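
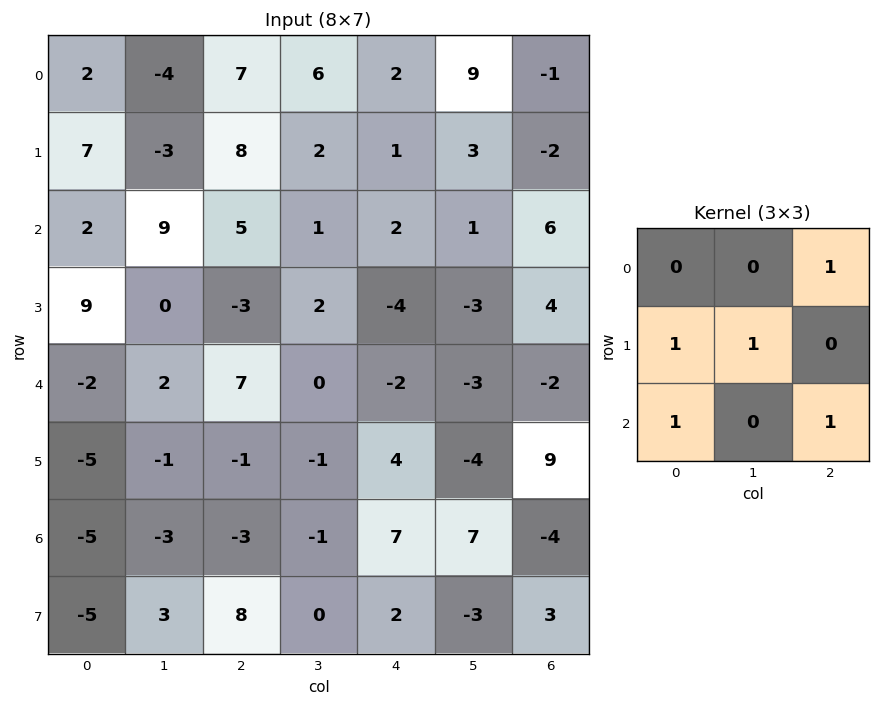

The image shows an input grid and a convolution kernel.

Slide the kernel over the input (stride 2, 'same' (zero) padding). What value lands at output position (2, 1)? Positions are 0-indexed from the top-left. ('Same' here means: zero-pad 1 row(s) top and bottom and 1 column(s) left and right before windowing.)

The receptive field on the zero-padded input at this output position is [0 -3 2 / 2 7 0 / -1 -1 -1]. Elementwise product with the kernel and sum: 2·1 + 2·1 + 7·1 + -1·1 + -1·1.

9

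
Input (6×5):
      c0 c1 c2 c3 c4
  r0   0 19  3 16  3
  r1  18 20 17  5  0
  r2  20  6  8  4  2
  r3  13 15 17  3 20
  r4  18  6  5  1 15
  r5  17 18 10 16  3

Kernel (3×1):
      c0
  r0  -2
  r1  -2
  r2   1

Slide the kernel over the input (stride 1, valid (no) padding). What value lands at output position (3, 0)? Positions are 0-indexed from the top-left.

The receptive field on the input at this output position is [13 / 18 / 17]. Elementwise product with the kernel and sum: 13·-2 + 18·-2 + 17·1.

-45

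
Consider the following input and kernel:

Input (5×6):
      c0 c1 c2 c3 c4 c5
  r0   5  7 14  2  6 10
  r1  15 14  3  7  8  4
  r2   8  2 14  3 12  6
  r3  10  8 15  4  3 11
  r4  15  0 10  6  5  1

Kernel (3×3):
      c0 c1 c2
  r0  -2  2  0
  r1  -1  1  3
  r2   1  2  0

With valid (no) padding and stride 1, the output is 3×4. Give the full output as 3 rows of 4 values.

24 54 24 48
60 37 56 39
46 63 -2 66

Output[0,0]: The receptive field on the input at this output position is [5 7 14 / 15 14 3 / 8 2 14]. Elementwise product with the kernel and sum: 5·-2 + 7·2 + 15·-1 + 14·1 + 3·3 + 8·1 + 2·2.
Output[0,1]: The receptive field on the input at this output position is [7 14 2 / 14 3 7 / 2 14 3]. Elementwise product with the kernel and sum: 7·-2 + 14·2 + 14·-1 + 3·1 + 7·3 + 2·1 + 14·2.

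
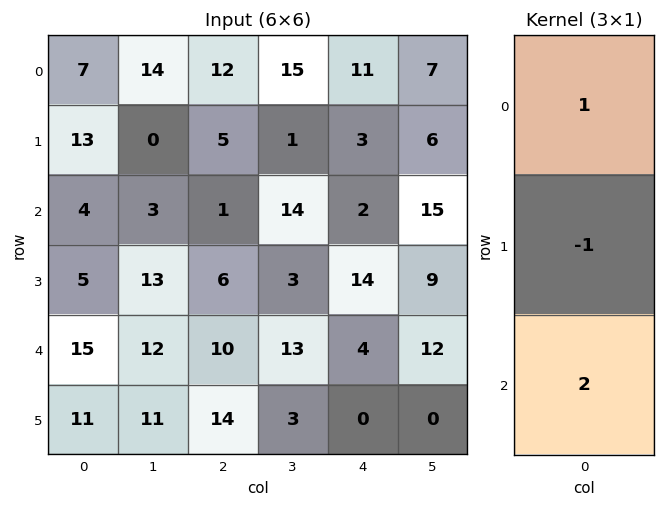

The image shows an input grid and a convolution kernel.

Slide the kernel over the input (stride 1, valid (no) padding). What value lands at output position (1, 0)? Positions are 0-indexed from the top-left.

19

The receptive field on the input at this output position is [13 / 4 / 5]. Elementwise product with the kernel and sum: 13·1 + 4·-1 + 5·2.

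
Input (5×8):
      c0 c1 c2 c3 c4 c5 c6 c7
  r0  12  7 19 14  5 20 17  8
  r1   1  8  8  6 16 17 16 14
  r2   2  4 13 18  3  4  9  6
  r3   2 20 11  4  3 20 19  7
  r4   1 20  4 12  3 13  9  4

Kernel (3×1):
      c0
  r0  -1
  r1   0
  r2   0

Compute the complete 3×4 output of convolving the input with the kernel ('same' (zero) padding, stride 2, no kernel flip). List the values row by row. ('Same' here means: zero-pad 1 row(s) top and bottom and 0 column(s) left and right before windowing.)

0 0 0 0
-1 -8 -16 -16
-2 -11 -3 -19

Output[0,0]: The receptive field on the zero-padded input at this output position is [0 / 12 / 1]. Elementwise product with the kernel and sum: 0·-1.
Output[0,1]: The receptive field on the zero-padded input at this output position is [0 / 19 / 8]. Elementwise product with the kernel and sum: 0·-1.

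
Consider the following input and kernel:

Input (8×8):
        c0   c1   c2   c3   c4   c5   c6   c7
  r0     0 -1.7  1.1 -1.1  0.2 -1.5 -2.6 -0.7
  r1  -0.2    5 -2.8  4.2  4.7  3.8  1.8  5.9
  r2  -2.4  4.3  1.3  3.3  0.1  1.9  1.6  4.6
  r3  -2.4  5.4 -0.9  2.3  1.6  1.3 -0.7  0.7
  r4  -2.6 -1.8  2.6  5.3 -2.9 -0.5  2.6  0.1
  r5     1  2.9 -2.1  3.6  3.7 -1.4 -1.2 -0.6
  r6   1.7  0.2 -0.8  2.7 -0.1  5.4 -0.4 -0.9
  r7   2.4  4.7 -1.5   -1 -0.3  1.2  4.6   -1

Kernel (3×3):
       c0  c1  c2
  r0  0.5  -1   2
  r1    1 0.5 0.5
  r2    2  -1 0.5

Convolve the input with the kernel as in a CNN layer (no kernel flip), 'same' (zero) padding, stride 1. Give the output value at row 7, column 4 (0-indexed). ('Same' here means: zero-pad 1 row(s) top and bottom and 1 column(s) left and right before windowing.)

The receptive field on the zero-padded input at this output position is [2.7 -0.1 5.4 / -1 -0.3 1.2 / 0 0 0]. Elementwise product with the kernel and sum: 2.7·0.5 + -0.1·-1 + 5.4·2 + -1·1 + -0.3·0.5 + 1.2·0.5 + 0·2 + 0·-1 + 0·0.5.

11.7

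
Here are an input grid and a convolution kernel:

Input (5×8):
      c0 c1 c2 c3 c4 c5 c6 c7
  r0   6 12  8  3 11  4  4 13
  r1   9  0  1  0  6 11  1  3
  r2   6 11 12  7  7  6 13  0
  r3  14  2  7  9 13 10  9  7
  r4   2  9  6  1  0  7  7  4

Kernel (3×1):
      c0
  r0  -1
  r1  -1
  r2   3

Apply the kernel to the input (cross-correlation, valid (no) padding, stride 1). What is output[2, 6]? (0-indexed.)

-1

The receptive field on the input at this output position is [13 / 9 / 7]. Elementwise product with the kernel and sum: 13·-1 + 9·-1 + 7·3.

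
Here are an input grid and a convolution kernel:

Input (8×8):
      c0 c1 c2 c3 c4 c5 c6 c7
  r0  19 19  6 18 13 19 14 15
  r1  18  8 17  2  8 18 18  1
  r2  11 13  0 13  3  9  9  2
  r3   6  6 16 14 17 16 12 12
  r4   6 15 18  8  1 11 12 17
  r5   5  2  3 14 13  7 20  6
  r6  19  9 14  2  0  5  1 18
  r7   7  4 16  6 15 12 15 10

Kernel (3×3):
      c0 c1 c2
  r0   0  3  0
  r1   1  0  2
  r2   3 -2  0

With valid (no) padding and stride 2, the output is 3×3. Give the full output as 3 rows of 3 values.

Output[0,0]: The receptive field on the input at this output position is [19 19 6 / 18 8 17 / 11 13 0]. Elementwise product with the kernel and sum: 19·3 + 18·1 + 17·2 + 11·3 + 13·-2.
Output[0,1]: The receptive field on the input at this output position is [6 18 13 / 17 2 8 / 0 13 3]. Elementwise product with the kernel and sum: 18·3 + 17·1 + 8·2 + 0·3 + 13·-2.

116 61 92
65 127 49
95 91 76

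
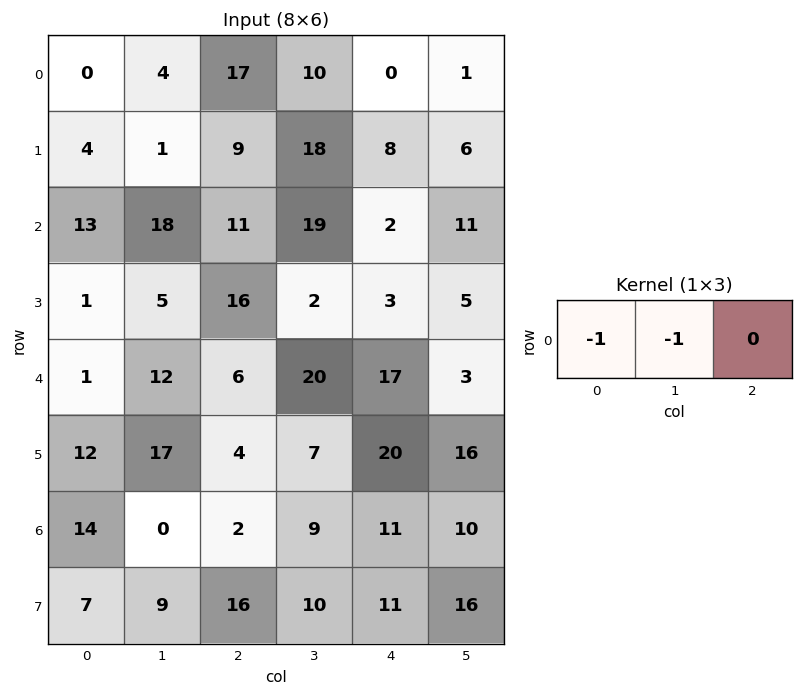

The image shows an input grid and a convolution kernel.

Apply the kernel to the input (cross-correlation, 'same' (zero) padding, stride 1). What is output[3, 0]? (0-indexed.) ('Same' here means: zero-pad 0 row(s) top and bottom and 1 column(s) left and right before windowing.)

The receptive field on the zero-padded input at this output position is [0 1 5]. Elementwise product with the kernel and sum: 0·-1 + 1·-1.

-1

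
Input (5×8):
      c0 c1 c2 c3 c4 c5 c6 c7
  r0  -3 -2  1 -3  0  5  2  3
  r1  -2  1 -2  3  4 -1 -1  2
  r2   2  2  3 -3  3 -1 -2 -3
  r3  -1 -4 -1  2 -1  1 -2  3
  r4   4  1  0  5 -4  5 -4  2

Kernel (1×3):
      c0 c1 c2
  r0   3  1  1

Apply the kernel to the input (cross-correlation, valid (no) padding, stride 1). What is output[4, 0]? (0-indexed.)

The receptive field on the input at this output position is [4 1 0]. Elementwise product with the kernel and sum: 4·3 + 1·1 + 0·1.

13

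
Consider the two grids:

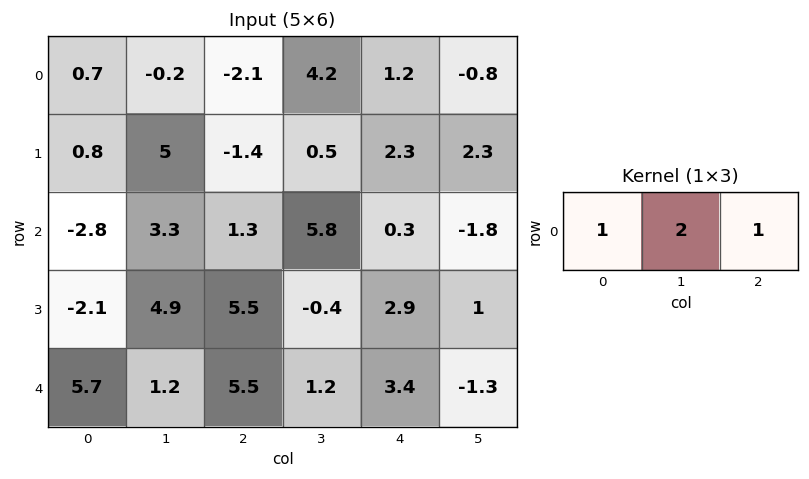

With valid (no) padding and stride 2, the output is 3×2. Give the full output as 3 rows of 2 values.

Output[0,0]: The receptive field on the input at this output position is [0.7 -0.2 -2.1]. Elementwise product with the kernel and sum: 0.7·1 + -0.2·2 + -2.1·1.
Output[0,1]: The receptive field on the input at this output position is [-2.1 4.2 1.2]. Elementwise product with the kernel and sum: -2.1·1 + 4.2·2 + 1.2·1.

-1.8 7.5
5.1 13.2
13.6 11.3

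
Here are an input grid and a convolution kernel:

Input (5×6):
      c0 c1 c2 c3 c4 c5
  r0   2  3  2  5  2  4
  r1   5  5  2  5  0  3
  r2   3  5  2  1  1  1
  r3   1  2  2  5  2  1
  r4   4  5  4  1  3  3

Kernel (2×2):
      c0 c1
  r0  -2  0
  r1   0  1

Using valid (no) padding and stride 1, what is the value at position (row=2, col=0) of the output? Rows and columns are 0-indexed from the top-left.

-4

The receptive field on the input at this output position is [3 5 / 1 2]. Elementwise product with the kernel and sum: 3·-2 + 2·1.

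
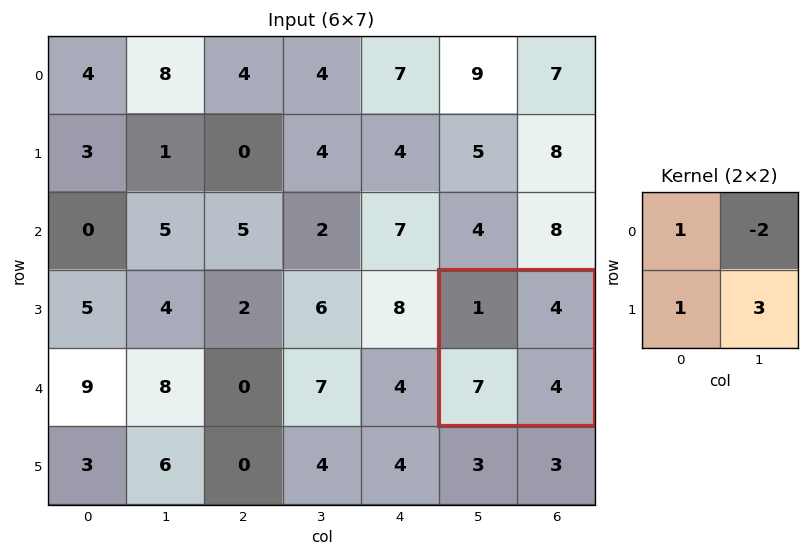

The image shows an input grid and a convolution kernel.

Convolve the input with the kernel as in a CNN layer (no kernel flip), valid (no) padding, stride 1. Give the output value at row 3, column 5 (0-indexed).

12

The receptive field on the input at this output position is [1 4 / 7 4]. Elementwise product with the kernel and sum: 1·1 + 4·-2 + 7·1 + 4·3.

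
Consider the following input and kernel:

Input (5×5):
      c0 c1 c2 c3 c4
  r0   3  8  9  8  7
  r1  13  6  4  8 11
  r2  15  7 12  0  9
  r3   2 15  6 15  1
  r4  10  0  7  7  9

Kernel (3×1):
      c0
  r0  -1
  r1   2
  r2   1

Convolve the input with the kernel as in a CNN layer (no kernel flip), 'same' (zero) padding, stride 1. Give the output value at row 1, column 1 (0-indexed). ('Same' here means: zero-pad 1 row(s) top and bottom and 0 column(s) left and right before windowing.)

11

The receptive field on the zero-padded input at this output position is [8 / 6 / 7]. Elementwise product with the kernel and sum: 8·-1 + 6·2 + 7·1.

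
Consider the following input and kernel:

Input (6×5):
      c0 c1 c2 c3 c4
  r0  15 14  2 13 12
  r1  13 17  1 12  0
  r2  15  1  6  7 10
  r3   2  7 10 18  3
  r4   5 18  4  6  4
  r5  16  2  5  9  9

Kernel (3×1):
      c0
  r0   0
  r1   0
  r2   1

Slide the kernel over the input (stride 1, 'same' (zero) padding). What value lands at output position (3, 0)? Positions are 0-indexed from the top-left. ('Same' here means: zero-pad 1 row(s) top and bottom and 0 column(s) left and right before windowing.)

5

The receptive field on the zero-padded input at this output position is [15 / 2 / 5]. Elementwise product with the kernel and sum: 5·1.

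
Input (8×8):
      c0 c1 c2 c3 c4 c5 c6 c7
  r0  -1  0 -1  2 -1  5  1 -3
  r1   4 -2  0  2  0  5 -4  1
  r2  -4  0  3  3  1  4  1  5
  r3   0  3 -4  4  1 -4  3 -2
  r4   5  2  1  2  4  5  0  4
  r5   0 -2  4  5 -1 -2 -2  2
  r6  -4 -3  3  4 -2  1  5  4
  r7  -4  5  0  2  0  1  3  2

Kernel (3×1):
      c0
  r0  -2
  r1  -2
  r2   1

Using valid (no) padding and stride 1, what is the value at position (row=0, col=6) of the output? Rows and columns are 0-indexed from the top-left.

7

The receptive field on the input at this output position is [1 / -4 / 1]. Elementwise product with the kernel and sum: 1·-2 + -4·-2 + 1·1.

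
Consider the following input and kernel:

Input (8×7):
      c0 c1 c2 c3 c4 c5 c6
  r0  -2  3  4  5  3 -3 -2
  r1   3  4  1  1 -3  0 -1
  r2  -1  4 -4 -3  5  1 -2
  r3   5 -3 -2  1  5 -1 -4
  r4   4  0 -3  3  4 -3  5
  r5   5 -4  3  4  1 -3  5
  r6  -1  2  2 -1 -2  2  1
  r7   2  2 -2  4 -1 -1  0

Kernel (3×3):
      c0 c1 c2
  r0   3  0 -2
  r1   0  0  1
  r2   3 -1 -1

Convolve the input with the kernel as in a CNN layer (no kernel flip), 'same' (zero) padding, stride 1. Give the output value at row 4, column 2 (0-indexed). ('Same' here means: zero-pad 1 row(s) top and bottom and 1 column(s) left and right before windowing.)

The receptive field on the zero-padded input at this output position is [-3 -2 1 / 0 -3 3 / -4 3 4]. Elementwise product with the kernel and sum: -3·3 + 1·-2 + 3·1 + -4·3 + 3·-1 + 4·-1.

-27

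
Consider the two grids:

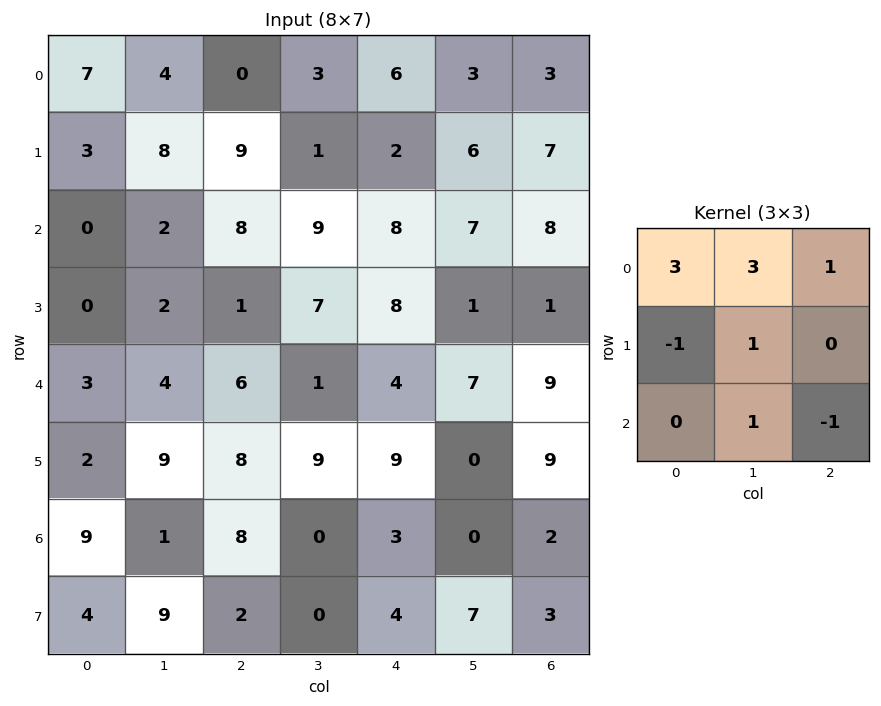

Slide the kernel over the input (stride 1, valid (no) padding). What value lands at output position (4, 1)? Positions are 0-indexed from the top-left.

38

The receptive field on the input at this output position is [4 6 1 / 9 8 9 / 1 8 0]. Elementwise product with the kernel and sum: 4·3 + 6·3 + 1·1 + 9·-1 + 8·1 + 8·1 + 0·-1.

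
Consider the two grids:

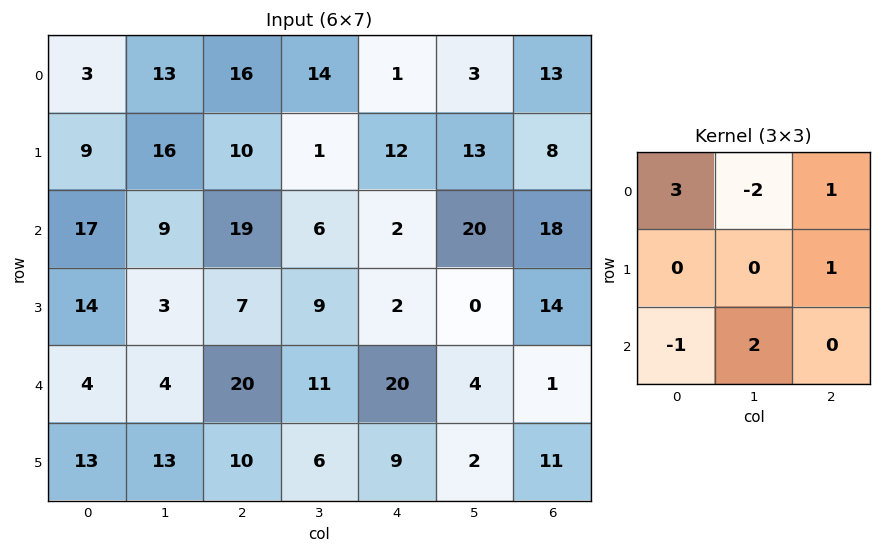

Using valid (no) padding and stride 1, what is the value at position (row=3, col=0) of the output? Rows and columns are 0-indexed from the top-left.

76

The receptive field on the input at this output position is [14 3 7 / 4 4 20 / 13 13 10]. Elementwise product with the kernel and sum: 14·3 + 3·-2 + 7·1 + 20·1 + 13·-1 + 13·2.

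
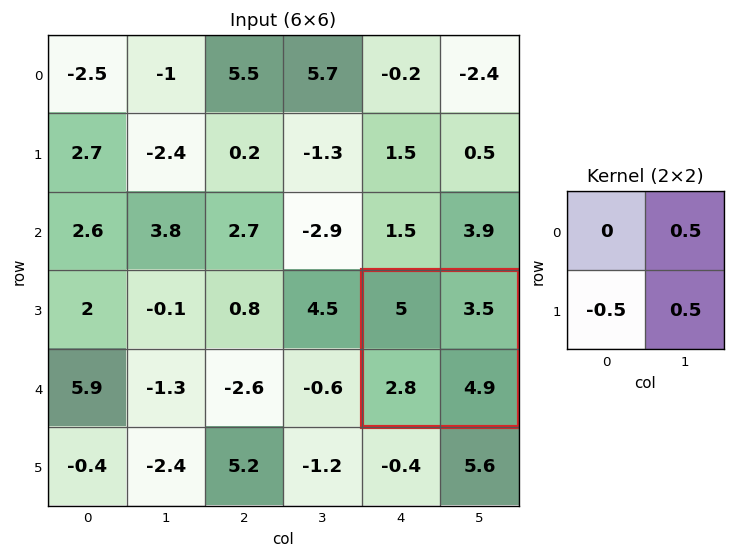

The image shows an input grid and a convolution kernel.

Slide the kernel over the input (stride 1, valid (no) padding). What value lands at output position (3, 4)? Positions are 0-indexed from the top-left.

2.8

The receptive field on the input at this output position is [5 3.5 / 2.8 4.9]. Elementwise product with the kernel and sum: 3.5·0.5 + 2.8·-0.5 + 4.9·0.5.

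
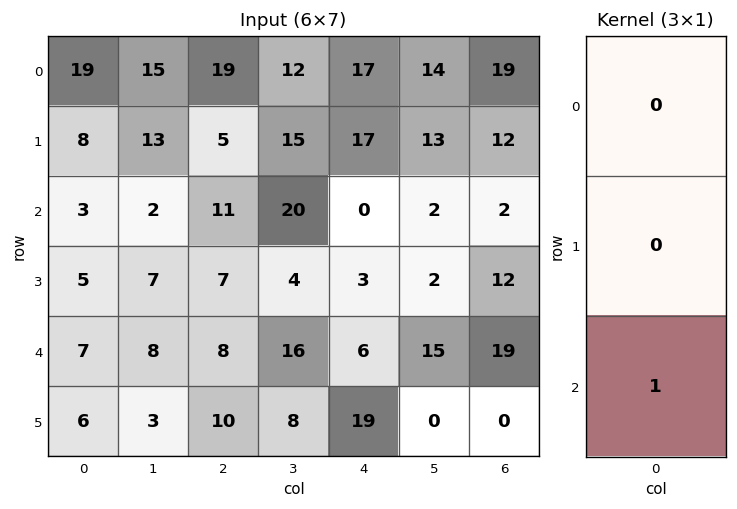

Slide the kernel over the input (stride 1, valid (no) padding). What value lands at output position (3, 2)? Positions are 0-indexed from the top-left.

The receptive field on the input at this output position is [7 / 8 / 10]. Elementwise product with the kernel and sum: 10·1.

10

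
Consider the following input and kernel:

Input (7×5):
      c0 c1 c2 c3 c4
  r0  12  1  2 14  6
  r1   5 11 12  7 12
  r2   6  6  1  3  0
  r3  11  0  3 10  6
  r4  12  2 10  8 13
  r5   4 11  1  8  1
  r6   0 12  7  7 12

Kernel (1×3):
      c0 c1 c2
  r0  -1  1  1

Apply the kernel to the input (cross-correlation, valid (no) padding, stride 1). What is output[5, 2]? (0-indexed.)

8

The receptive field on the input at this output position is [1 8 1]. Elementwise product with the kernel and sum: 1·-1 + 8·1 + 1·1.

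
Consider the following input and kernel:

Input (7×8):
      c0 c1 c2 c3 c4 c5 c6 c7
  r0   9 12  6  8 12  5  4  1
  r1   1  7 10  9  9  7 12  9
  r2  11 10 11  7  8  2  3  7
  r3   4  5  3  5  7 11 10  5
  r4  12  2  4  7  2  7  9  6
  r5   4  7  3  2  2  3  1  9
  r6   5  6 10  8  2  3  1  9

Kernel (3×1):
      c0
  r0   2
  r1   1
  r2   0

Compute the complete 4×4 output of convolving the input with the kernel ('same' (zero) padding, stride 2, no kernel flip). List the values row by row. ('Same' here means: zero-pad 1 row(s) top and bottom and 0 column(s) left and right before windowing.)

Output[0,0]: The receptive field on the zero-padded input at this output position is [0 / 9 / 1]. Elementwise product with the kernel and sum: 0·2 + 9·1.

9 6 12 4
13 31 26 27
20 10 16 29
13 16 6 3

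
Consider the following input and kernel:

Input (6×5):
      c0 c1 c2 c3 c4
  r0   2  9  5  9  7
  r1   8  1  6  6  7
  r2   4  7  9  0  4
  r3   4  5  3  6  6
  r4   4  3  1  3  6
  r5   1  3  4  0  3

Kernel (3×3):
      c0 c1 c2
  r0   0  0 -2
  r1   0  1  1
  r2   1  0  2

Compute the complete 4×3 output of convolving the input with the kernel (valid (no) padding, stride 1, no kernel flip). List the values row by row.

19 1 16
14 14 5
-4 18 17
7 -5 7

Output[0,0]: The receptive field on the input at this output position is [2 9 5 / 8 1 6 / 4 7 9]. Elementwise product with the kernel and sum: 5·-2 + 1·1 + 6·1 + 4·1 + 9·2.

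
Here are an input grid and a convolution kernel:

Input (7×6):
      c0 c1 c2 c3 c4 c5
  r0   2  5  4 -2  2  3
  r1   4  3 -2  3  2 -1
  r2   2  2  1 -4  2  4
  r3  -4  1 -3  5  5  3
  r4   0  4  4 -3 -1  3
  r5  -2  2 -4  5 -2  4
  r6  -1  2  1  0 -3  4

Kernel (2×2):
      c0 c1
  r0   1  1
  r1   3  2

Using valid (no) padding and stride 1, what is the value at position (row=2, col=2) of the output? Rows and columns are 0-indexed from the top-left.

-2

The receptive field on the input at this output position is [1 -4 / -3 5]. Elementwise product with the kernel and sum: 1·1 + -4·1 + -3·3 + 5·2.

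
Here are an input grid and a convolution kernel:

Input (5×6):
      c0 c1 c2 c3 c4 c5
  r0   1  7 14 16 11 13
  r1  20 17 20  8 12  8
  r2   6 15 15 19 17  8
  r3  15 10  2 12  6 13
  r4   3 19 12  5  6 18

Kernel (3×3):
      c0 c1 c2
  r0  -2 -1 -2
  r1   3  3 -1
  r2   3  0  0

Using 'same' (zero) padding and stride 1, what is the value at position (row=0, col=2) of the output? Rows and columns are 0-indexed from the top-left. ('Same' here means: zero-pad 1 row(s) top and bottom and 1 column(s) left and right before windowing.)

98

The receptive field on the zero-padded input at this output position is [0 0 0 / 7 14 16 / 17 20 8]. Elementwise product with the kernel and sum: 0·-2 + 0·-1 + 0·-2 + 7·3 + 14·3 + 16·-1 + 17·3.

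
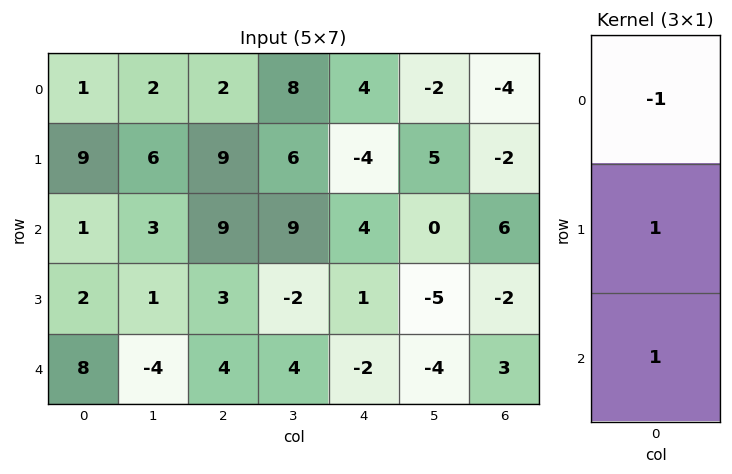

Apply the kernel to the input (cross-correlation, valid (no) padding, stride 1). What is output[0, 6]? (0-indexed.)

The receptive field on the input at this output position is [-4 / -2 / 6]. Elementwise product with the kernel and sum: -4·-1 + -2·1 + 6·1.

8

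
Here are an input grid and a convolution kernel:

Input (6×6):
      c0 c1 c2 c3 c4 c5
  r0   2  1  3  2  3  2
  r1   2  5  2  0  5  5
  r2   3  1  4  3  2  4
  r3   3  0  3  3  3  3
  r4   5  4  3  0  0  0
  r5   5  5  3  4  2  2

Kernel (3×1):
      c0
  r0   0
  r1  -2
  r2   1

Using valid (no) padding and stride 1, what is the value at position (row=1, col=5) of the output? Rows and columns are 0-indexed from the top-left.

The receptive field on the input at this output position is [5 / 4 / 3]. Elementwise product with the kernel and sum: 4·-2 + 3·1.

-5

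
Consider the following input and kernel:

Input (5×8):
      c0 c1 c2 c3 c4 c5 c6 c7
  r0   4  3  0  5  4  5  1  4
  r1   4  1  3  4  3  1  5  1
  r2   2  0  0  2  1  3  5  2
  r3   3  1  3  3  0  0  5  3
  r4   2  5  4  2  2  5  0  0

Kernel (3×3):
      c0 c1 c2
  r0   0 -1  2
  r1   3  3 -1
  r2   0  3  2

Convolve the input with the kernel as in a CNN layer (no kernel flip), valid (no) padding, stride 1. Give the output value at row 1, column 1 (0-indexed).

18

The receptive field on the input at this output position is [1 3 4 / 0 0 2 / 1 3 3]. Elementwise product with the kernel and sum: 3·-1 + 4·2 + 0·3 + 0·3 + 2·-1 + 3·3 + 3·2.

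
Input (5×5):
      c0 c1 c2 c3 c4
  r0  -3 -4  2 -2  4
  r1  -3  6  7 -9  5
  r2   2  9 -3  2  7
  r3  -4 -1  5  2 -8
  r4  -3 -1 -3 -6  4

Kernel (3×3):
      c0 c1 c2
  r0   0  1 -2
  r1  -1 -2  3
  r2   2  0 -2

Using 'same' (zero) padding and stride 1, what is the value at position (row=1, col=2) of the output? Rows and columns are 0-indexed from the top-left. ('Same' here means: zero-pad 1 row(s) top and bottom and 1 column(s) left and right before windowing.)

-27

The receptive field on the zero-padded input at this output position is [-4 2 -2 / 6 7 -9 / 9 -3 2]. Elementwise product with the kernel and sum: 2·1 + -2·-2 + 6·-1 + 7·-2 + -9·3 + 9·2 + 2·-2.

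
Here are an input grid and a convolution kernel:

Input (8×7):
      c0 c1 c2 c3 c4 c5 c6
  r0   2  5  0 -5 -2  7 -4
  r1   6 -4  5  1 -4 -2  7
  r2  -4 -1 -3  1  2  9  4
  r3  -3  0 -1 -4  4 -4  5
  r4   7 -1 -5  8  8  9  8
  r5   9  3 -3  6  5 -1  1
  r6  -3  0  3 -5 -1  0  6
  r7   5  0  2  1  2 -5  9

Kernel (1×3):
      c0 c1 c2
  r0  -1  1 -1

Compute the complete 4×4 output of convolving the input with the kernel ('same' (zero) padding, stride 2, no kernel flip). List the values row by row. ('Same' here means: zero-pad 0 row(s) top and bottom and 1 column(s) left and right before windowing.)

-3 0 -4 -11
-3 -3 -8 -5
8 -12 -9 -1
-3 8 4 6

Output[0,0]: The receptive field on the zero-padded input at this output position is [0 2 5]. Elementwise product with the kernel and sum: 0·-1 + 2·1 + 5·-1.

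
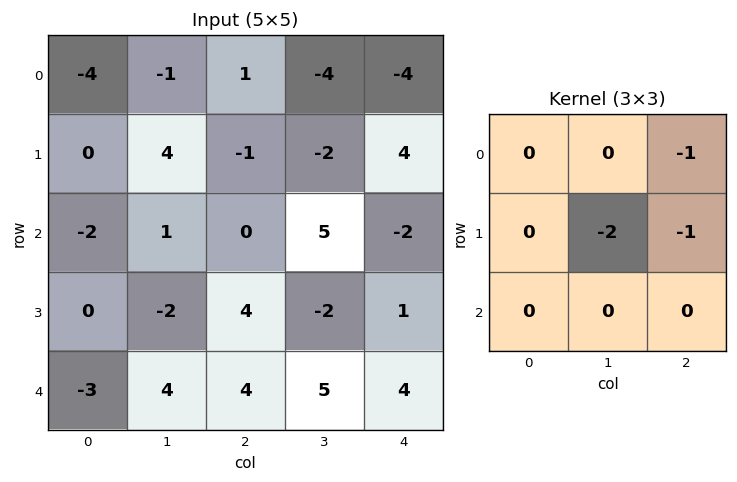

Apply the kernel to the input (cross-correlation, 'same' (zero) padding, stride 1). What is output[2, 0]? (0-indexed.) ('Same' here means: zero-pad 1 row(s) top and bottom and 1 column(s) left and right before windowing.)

-1

The receptive field on the zero-padded input at this output position is [0 0 4 / 0 -2 1 / 0 0 -2]. Elementwise product with the kernel and sum: 4·-1 + -2·-2 + 1·-1.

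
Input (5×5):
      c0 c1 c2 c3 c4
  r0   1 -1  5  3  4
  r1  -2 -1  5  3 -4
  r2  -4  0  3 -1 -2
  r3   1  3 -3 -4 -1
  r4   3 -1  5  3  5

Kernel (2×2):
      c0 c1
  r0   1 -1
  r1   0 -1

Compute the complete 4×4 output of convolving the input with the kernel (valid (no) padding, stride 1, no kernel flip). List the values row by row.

3 -11 -1 3
-1 -9 3 9
-7 0 8 2
-1 1 -2 -8

Output[0,0]: The receptive field on the input at this output position is [1 -1 / -2 -1]. Elementwise product with the kernel and sum: 1·1 + -1·-1 + -1·-1.
Output[0,1]: The receptive field on the input at this output position is [-1 5 / -1 5]. Elementwise product with the kernel and sum: -1·1 + 5·-1 + 5·-1.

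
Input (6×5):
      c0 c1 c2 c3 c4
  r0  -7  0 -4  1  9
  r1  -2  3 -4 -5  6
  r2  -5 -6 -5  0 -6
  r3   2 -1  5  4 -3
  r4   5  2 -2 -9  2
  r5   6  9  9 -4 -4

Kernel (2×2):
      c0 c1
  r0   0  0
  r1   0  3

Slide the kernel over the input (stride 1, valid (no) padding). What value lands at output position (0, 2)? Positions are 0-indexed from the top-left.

-15

The receptive field on the input at this output position is [-4 1 / -4 -5]. Elementwise product with the kernel and sum: -5·3.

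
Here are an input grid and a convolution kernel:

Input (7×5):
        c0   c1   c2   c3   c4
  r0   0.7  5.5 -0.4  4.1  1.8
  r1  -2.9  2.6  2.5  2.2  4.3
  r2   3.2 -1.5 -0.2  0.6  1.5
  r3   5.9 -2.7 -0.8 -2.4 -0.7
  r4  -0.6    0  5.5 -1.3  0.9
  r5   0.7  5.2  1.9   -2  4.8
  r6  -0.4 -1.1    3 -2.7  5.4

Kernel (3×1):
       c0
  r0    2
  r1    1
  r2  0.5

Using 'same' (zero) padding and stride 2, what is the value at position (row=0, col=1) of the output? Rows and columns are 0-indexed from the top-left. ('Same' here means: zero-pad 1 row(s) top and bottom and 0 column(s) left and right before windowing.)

0.85

The receptive field on the zero-padded input at this output position is [0 / -0.4 / 2.5]. Elementwise product with the kernel and sum: 0·2 + -0.4·1 + 2.5·0.5.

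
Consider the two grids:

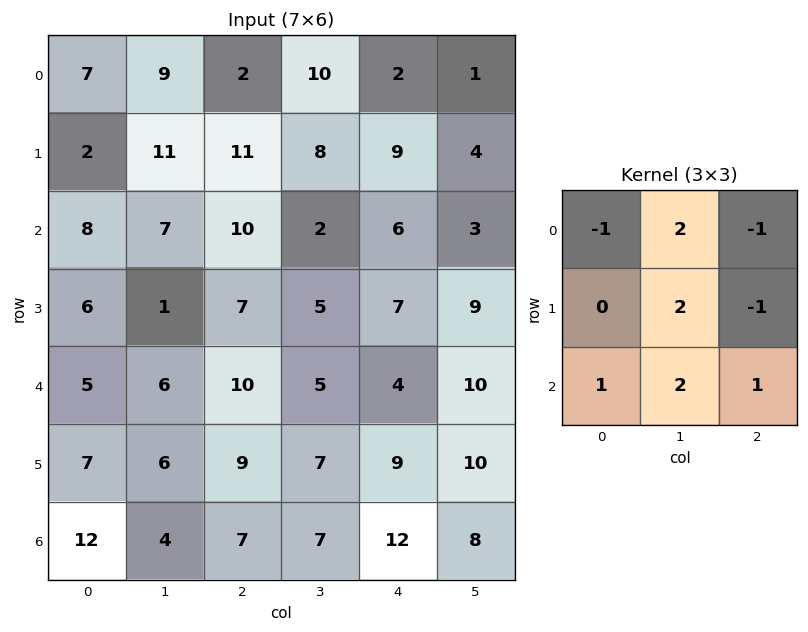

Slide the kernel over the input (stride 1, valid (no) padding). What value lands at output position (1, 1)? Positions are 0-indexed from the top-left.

The receptive field on the input at this output position is [11 11 8 / 7 10 2 / 1 7 5]. Elementwise product with the kernel and sum: 11·-1 + 11·2 + 8·-1 + 10·2 + 2·-1 + 1·1 + 7·2 + 5·1.

41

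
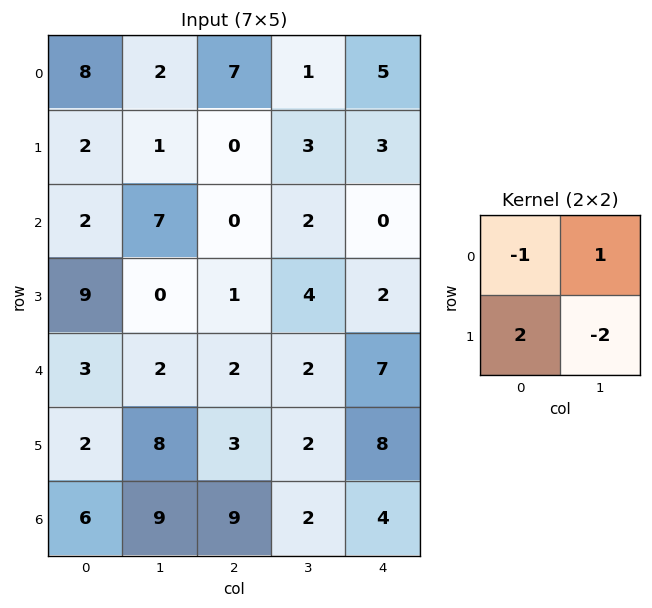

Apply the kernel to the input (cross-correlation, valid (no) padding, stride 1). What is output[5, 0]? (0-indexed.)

0

The receptive field on the input at this output position is [2 8 / 6 9]. Elementwise product with the kernel and sum: 2·-1 + 8·1 + 6·2 + 9·-2.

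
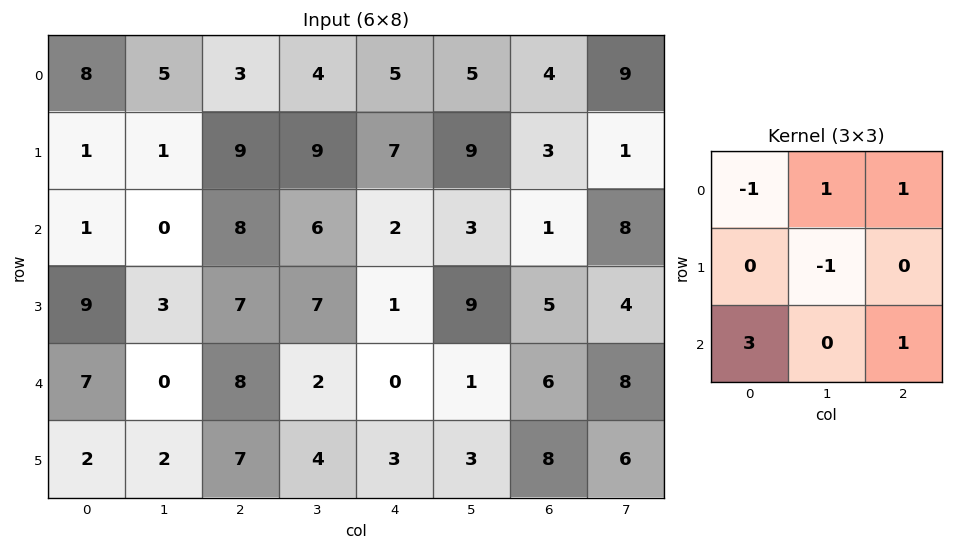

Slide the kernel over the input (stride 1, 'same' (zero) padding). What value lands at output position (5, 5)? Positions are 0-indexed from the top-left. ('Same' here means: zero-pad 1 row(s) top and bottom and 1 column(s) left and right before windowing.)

The receptive field on the zero-padded input at this output position is [0 1 6 / 3 3 8 / 0 0 0]. Elementwise product with the kernel and sum: 0·-1 + 1·1 + 6·1 + 3·-1 + 0·3 + 0·1.

4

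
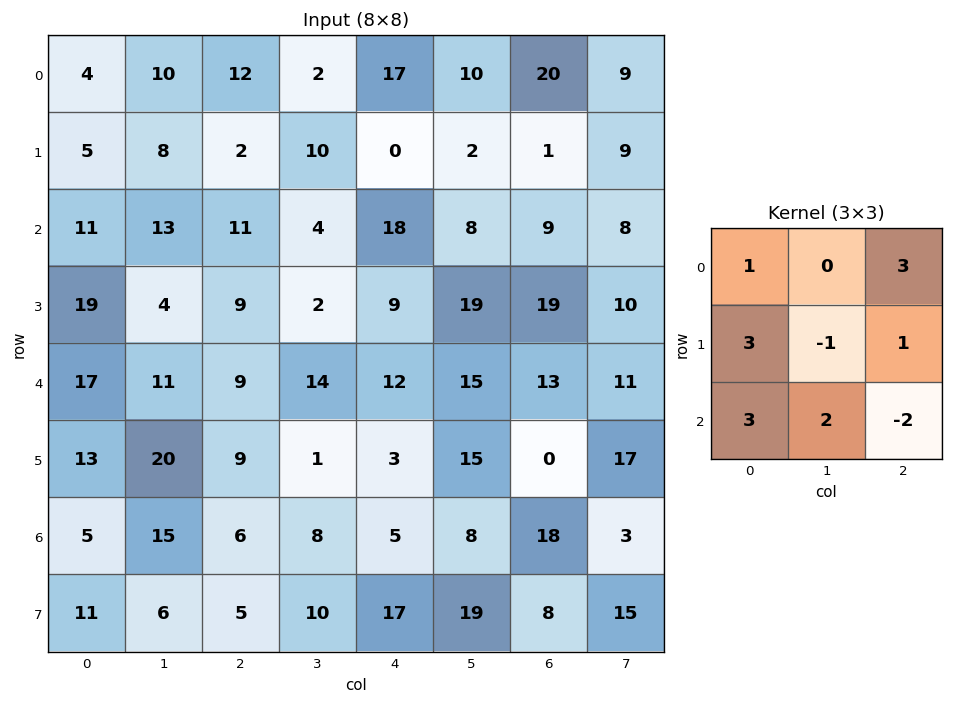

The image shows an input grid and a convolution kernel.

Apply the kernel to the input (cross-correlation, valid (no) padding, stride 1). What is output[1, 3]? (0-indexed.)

4

The receptive field on the input at this output position is [10 0 2 / 4 18 8 / 2 9 19]. Elementwise product with the kernel and sum: 10·1 + 2·3 + 4·3 + 18·-1 + 8·1 + 2·3 + 9·2 + 19·-2.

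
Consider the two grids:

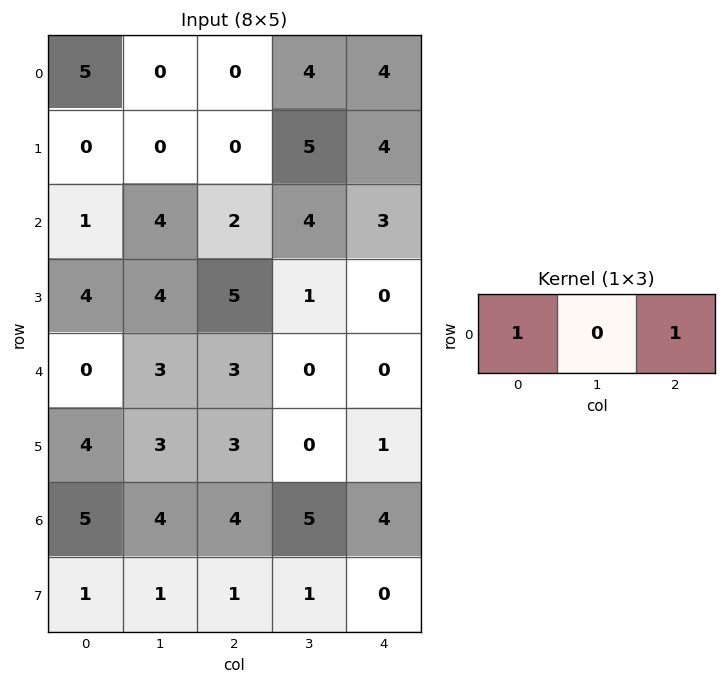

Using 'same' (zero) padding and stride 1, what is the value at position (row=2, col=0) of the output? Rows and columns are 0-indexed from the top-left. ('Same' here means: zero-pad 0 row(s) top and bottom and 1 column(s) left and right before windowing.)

The receptive field on the zero-padded input at this output position is [0 1 4]. Elementwise product with the kernel and sum: 0·1 + 4·1.

4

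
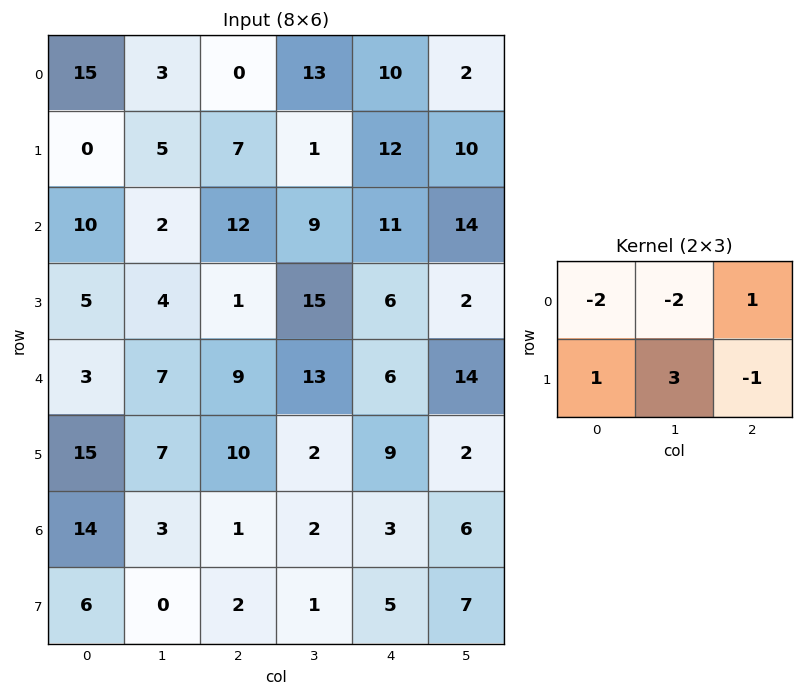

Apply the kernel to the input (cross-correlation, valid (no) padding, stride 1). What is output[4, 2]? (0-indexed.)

The receptive field on the input at this output position is [9 13 6 / 10 2 9]. Elementwise product with the kernel and sum: 9·-2 + 13·-2 + 6·1 + 10·1 + 2·3 + 9·-1.

-31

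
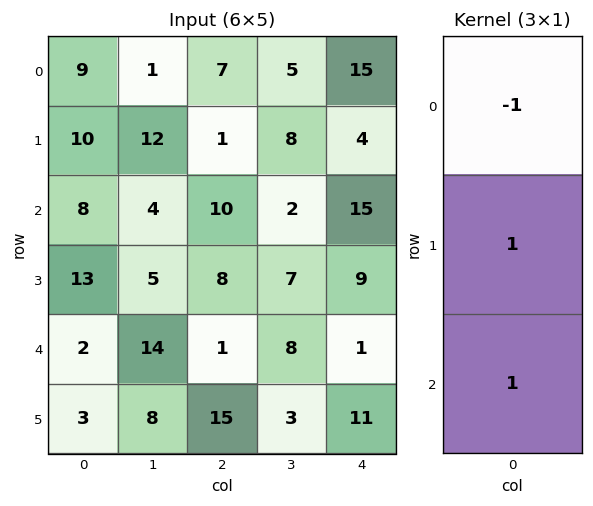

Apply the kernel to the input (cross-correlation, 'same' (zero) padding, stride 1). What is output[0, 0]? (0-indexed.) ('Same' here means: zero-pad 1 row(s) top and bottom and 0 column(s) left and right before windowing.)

The receptive field on the zero-padded input at this output position is [0 / 9 / 10]. Elementwise product with the kernel and sum: 0·-1 + 9·1 + 10·1.

19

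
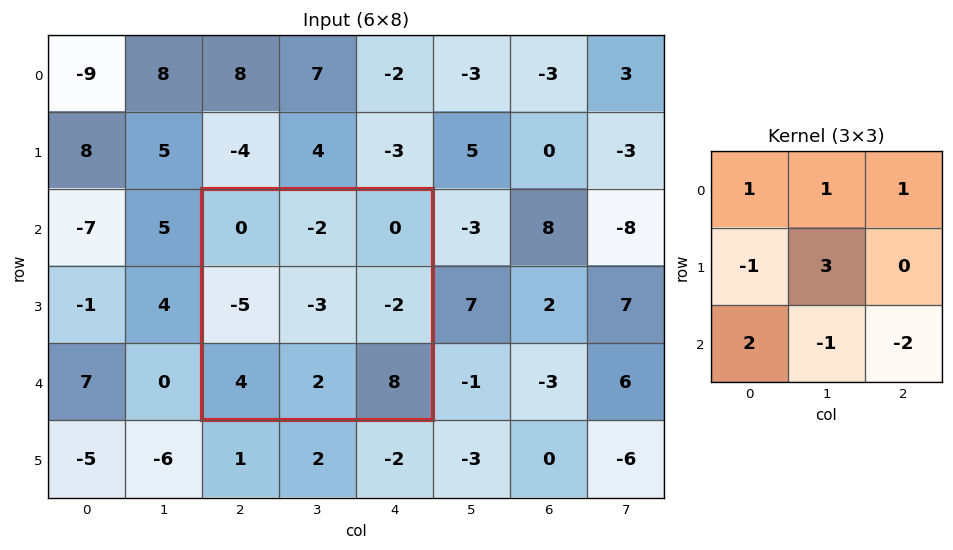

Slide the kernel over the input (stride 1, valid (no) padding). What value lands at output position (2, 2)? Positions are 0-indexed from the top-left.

The receptive field on the input at this output position is [0 -2 0 / -5 -3 -2 / 4 2 8]. Elementwise product with the kernel and sum: 0·1 + -2·1 + 0·1 + -5·-1 + -3·3 + 4·2 + 2·-1 + 8·-2.

-16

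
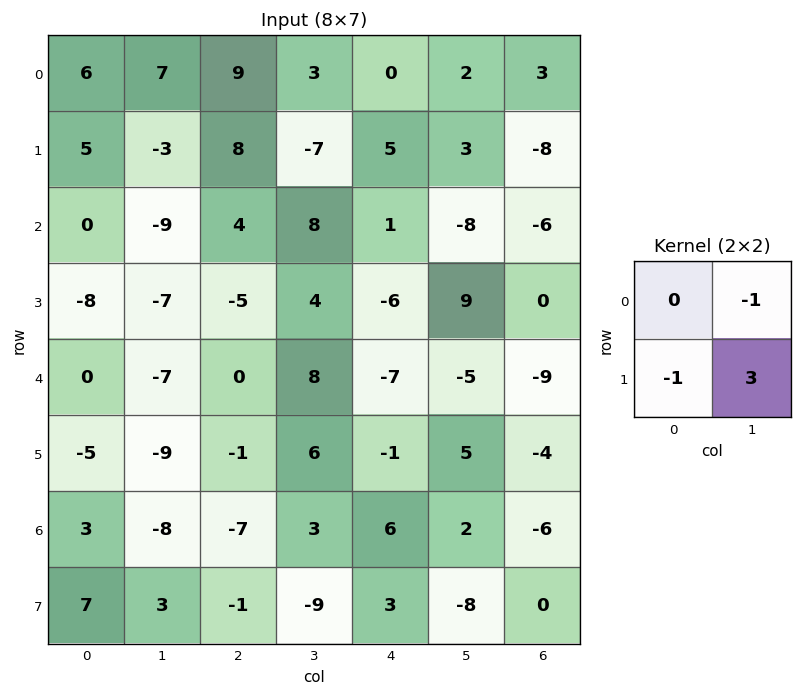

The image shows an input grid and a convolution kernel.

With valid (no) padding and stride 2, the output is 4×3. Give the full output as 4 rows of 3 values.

-21 -32 2
-4 9 41
-15 11 21
10 -29 -29

Output[0,0]: The receptive field on the input at this output position is [6 7 / 5 -3]. Elementwise product with the kernel and sum: 7·-1 + 5·-1 + -3·3.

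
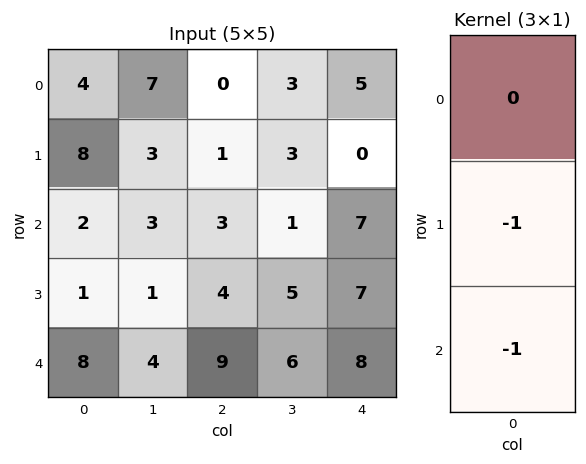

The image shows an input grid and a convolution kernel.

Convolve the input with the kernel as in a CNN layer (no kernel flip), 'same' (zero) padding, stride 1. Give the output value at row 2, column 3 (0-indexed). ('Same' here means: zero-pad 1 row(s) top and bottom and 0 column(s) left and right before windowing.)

-6

The receptive field on the zero-padded input at this output position is [3 / 1 / 5]. Elementwise product with the kernel and sum: 1·-1 + 5·-1.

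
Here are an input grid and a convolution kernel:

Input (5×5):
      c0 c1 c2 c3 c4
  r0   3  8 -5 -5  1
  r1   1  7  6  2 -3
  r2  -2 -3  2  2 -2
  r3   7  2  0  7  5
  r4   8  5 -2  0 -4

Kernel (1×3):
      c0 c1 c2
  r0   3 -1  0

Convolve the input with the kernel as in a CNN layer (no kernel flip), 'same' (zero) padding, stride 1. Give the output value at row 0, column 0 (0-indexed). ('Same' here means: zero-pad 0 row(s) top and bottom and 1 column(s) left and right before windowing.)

The receptive field on the zero-padded input at this output position is [0 3 8]. Elementwise product with the kernel and sum: 0·3 + 3·-1.

-3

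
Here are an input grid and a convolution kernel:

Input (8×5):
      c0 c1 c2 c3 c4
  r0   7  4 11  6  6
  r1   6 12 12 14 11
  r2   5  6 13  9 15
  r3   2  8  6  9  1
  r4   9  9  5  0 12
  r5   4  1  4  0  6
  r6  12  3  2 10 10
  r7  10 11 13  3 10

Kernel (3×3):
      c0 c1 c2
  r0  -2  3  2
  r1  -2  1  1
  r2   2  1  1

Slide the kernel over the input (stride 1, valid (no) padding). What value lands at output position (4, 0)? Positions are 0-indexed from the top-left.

The receptive field on the input at this output position is [9 9 5 / 4 1 4 / 12 3 2]. Elementwise product with the kernel and sum: 9·-2 + 9·3 + 5·2 + 4·-2 + 1·1 + 4·1 + 12·2 + 3·1 + 2·1.

45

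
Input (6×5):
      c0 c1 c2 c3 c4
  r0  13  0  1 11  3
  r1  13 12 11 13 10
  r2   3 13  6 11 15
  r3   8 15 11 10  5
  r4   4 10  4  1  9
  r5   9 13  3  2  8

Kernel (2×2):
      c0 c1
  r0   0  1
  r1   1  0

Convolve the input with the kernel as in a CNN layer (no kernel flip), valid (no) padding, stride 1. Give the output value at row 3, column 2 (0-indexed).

14

The receptive field on the input at this output position is [11 10 / 4 1]. Elementwise product with the kernel and sum: 10·1 + 4·1.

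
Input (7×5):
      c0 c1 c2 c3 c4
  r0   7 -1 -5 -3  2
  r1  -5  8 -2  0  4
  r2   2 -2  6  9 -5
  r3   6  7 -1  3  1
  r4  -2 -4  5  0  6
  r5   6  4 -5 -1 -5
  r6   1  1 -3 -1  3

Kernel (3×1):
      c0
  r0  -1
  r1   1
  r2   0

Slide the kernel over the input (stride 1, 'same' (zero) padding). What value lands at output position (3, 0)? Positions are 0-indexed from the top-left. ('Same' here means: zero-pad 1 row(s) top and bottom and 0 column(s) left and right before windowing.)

The receptive field on the zero-padded input at this output position is [2 / 6 / -2]. Elementwise product with the kernel and sum: 2·-1 + 6·1.

4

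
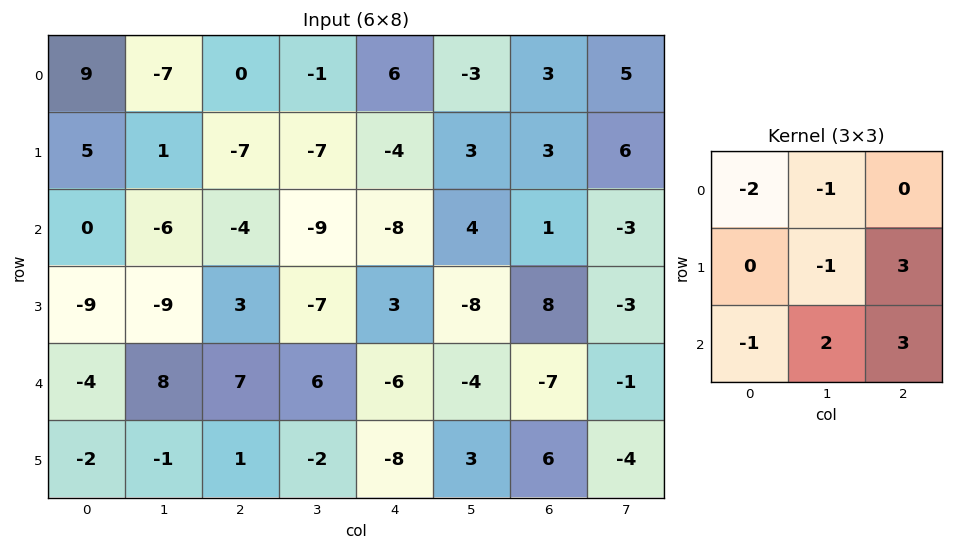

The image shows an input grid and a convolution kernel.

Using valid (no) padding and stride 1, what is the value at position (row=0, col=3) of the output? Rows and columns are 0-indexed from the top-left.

The receptive field on the input at this output position is [-1 6 -3 / -7 -4 3 / -9 -8 4]. Elementwise product with the kernel and sum: -1·-2 + 6·-1 + -4·-1 + 3·3 + -9·-1 + -8·2 + 4·3.

14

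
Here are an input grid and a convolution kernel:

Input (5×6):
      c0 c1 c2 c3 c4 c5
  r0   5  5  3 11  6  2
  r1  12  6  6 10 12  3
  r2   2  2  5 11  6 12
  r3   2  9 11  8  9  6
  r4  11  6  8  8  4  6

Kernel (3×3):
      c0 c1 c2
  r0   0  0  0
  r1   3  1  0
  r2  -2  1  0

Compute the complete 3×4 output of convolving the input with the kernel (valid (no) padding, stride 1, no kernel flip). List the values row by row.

Output[0,0]: The receptive field on the input at this output position is [5 5 3 / 12 6 6 / 2 2 5]. Elementwise product with the kernel and sum: 12·3 + 6·1 + 2·-2 + 2·1.
Output[0,1]: The receptive field on the input at this output position is [5 3 11 / 6 6 10 / 2 5 11]. Elementwise product with the kernel and sum: 6·3 + 6·1 + 2·-2 + 5·1.

40 25 29 26
13 4 12 32
-1 34 33 21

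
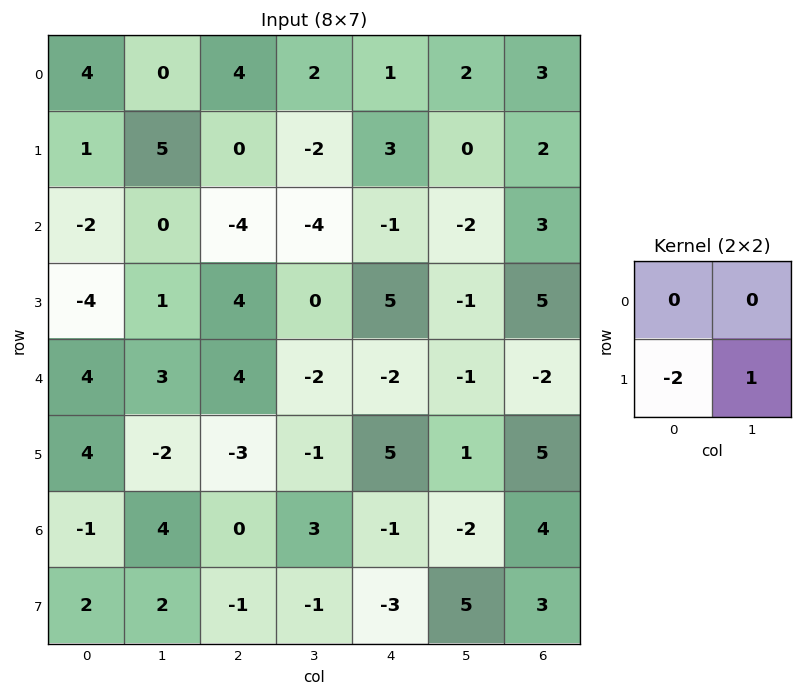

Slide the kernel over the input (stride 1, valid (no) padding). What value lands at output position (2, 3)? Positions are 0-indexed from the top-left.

The receptive field on the input at this output position is [-4 -1 / 0 5]. Elementwise product with the kernel and sum: 0·-2 + 5·1.

5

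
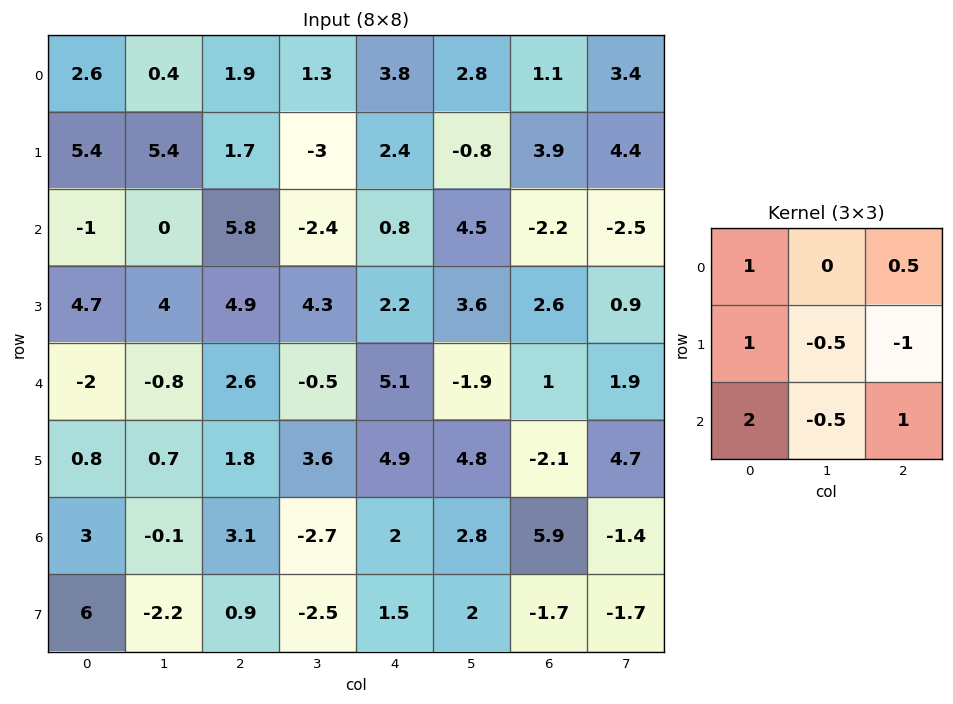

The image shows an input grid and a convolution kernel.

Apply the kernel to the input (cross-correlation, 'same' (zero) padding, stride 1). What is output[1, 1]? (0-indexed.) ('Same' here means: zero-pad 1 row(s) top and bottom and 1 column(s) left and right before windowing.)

8.35

The receptive field on the zero-padded input at this output position is [2.6 0.4 1.9 / 5.4 5.4 1.7 / -1 0 5.8]. Elementwise product with the kernel and sum: 2.6·1 + 1.9·0.5 + 5.4·1 + 5.4·-0.5 + 1.7·-1 + -1·2 + 0·-0.5 + 5.8·1.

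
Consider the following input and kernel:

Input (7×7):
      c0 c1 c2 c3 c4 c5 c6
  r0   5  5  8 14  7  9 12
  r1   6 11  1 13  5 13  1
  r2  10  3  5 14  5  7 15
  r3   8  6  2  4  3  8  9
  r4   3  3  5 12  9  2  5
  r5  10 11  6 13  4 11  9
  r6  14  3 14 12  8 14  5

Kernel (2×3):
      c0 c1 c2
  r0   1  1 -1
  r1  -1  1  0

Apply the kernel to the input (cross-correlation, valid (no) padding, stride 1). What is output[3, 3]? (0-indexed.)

-4

The receptive field on the input at this output position is [4 3 8 / 12 9 2]. Elementwise product with the kernel and sum: 4·1 + 3·1 + 8·-1 + 12·-1 + 9·1.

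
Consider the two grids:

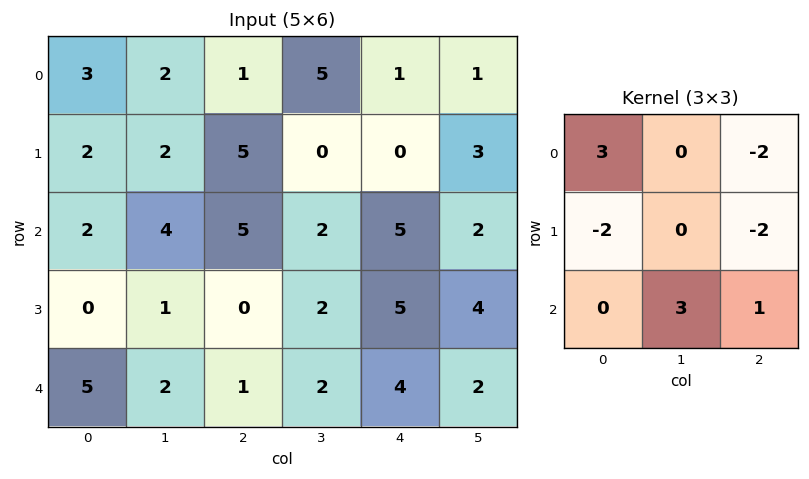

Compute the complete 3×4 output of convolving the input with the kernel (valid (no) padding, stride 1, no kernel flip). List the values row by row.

10 9 2 24
-15 -4 6 5
3 7 5 4

Output[0,0]: The receptive field on the input at this output position is [3 2 1 / 2 2 5 / 2 4 5]. Elementwise product with the kernel and sum: 3·3 + 1·-2 + 2·-2 + 5·-2 + 4·3 + 5·1.
Output[0,1]: The receptive field on the input at this output position is [2 1 5 / 2 5 0 / 4 5 2]. Elementwise product with the kernel and sum: 2·3 + 5·-2 + 2·-2 + 0·-2 + 5·3 + 2·1.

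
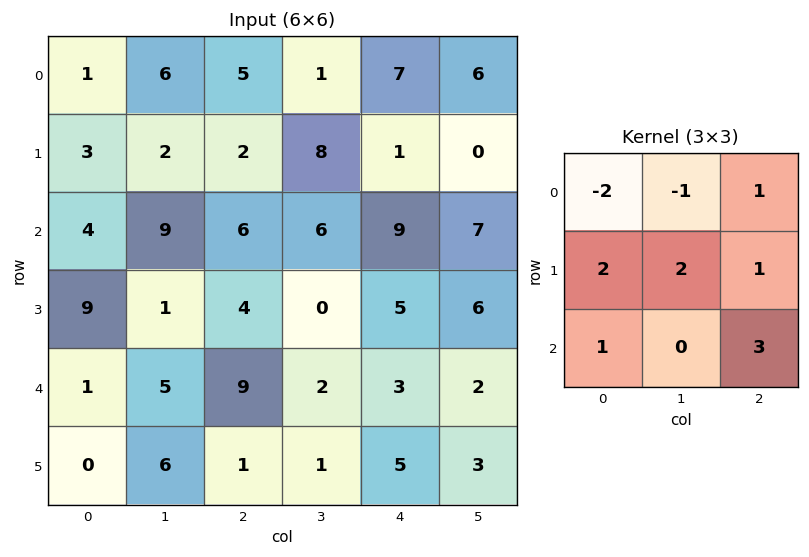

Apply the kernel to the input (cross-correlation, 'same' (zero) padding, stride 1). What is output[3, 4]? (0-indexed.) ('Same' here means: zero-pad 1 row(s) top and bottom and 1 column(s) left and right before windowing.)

The receptive field on the zero-padded input at this output position is [6 9 7 / 0 5 6 / 2 3 2]. Elementwise product with the kernel and sum: 6·-2 + 9·-1 + 7·1 + 0·2 + 5·2 + 6·1 + 2·1 + 2·3.

10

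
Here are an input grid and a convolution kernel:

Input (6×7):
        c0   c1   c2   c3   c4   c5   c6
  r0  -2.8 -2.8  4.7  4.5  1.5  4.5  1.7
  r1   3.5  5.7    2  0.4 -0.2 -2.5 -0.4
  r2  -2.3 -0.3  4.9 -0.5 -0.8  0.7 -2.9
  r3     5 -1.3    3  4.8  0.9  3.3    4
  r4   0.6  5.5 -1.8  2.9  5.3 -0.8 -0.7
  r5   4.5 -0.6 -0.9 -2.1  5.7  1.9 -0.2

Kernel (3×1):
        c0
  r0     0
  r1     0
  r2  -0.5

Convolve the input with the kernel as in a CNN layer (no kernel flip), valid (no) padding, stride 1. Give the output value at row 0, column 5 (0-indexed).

The receptive field on the input at this output position is [4.5 / -2.5 / 0.7]. Elementwise product with the kernel and sum: 0.7·-0.5.

-0.35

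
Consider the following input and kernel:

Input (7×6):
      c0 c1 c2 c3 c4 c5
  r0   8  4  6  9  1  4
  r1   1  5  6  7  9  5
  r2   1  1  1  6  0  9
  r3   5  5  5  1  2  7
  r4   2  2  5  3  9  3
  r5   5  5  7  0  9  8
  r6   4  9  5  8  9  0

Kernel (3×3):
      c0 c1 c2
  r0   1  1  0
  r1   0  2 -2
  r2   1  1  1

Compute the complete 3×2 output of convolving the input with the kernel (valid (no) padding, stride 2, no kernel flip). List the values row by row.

13 18
11 22
18 12

Output[0,0]: The receptive field on the input at this output position is [8 4 6 / 1 5 6 / 1 1 1]. Elementwise product with the kernel and sum: 8·1 + 4·1 + 5·2 + 6·-2 + 1·1 + 1·1 + 1·1.
Output[0,1]: The receptive field on the input at this output position is [6 9 1 / 6 7 9 / 1 6 0]. Elementwise product with the kernel and sum: 6·1 + 9·1 + 7·2 + 9·-2 + 1·1 + 6·1 + 0·1.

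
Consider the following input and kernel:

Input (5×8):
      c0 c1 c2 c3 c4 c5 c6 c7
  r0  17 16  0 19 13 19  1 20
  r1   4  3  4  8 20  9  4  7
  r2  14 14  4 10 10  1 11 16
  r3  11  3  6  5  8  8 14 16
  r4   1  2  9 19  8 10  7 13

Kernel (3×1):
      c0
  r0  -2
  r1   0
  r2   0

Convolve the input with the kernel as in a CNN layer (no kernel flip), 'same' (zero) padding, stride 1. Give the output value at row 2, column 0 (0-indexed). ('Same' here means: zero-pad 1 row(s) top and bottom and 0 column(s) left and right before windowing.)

The receptive field on the zero-padded input at this output position is [4 / 14 / 11]. Elementwise product with the kernel and sum: 4·-2.

-8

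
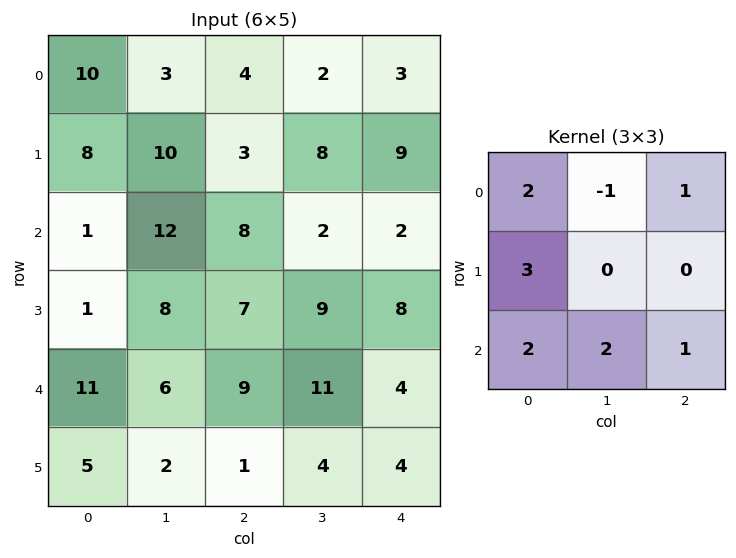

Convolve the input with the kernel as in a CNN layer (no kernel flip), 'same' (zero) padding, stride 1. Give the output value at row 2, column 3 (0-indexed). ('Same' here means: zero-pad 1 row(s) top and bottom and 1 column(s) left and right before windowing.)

The receptive field on the zero-padded input at this output position is [3 8 9 / 8 2 2 / 7 9 8]. Elementwise product with the kernel and sum: 3·2 + 8·-1 + 9·1 + 8·3 + 7·2 + 9·2 + 8·1.

71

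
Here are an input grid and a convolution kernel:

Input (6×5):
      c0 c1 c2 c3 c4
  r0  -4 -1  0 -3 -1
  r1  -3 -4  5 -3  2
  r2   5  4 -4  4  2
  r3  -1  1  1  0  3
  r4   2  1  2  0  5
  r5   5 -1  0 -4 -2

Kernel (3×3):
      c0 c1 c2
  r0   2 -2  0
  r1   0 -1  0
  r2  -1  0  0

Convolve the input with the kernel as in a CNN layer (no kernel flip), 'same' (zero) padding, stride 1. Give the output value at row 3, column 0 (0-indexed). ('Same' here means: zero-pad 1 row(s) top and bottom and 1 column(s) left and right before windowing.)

-9

The receptive field on the zero-padded input at this output position is [0 5 4 / 0 -1 1 / 0 2 1]. Elementwise product with the kernel and sum: 0·2 + 5·-2 + -1·-1 + 0·-1.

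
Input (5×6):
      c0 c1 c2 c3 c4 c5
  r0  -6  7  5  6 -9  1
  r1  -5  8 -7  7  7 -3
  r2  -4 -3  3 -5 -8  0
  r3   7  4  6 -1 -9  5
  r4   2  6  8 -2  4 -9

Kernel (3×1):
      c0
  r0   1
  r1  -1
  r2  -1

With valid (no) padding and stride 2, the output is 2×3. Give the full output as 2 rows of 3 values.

Output[0,0]: The receptive field on the input at this output position is [-6 / -5 / -4]. Elementwise product with the kernel and sum: -6·1 + -5·-1 + -4·-1.

3 9 -8
-13 -11 -3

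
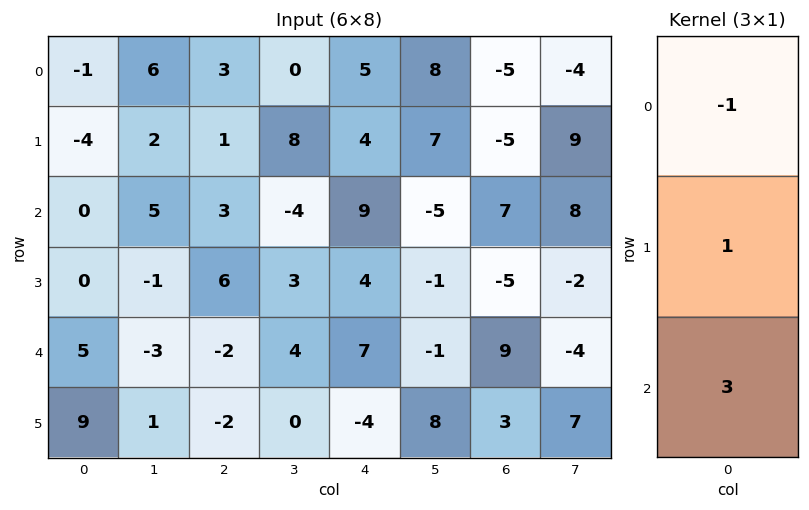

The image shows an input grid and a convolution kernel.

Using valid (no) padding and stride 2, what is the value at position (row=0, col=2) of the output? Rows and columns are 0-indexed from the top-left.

The receptive field on the input at this output position is [5 / 4 / 9]. Elementwise product with the kernel and sum: 5·-1 + 4·1 + 9·3.

26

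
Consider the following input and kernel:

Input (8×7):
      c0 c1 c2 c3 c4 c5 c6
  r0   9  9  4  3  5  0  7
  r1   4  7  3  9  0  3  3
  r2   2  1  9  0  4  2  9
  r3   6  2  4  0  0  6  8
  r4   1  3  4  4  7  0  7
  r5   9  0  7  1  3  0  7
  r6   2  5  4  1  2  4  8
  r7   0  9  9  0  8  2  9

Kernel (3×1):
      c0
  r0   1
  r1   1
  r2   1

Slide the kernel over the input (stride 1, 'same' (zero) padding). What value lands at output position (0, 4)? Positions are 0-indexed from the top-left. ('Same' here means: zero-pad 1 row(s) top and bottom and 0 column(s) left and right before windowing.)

The receptive field on the zero-padded input at this output position is [0 / 5 / 0]. Elementwise product with the kernel and sum: 0·1 + 5·1 + 0·1.

5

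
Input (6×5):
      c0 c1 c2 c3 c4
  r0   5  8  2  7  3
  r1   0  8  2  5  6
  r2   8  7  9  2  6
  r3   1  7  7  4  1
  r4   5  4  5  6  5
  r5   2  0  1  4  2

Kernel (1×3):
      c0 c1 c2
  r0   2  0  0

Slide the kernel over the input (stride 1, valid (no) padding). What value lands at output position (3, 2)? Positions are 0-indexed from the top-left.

The receptive field on the input at this output position is [7 4 1]. Elementwise product with the kernel and sum: 7·2.

14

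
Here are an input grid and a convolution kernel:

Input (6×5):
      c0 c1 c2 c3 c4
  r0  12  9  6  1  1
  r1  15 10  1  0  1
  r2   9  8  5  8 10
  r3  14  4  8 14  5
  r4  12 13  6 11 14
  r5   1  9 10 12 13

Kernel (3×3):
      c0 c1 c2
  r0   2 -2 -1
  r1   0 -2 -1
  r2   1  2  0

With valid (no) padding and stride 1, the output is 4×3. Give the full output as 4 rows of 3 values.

4 21 29
10 20 11
19 -7 -21
-1 -16 -19

Output[0,0]: The receptive field on the input at this output position is [12 9 6 / 15 10 1 / 9 8 5]. Elementwise product with the kernel and sum: 12·2 + 9·-2 + 6·-1 + 10·-2 + 1·-1 + 9·1 + 8·2.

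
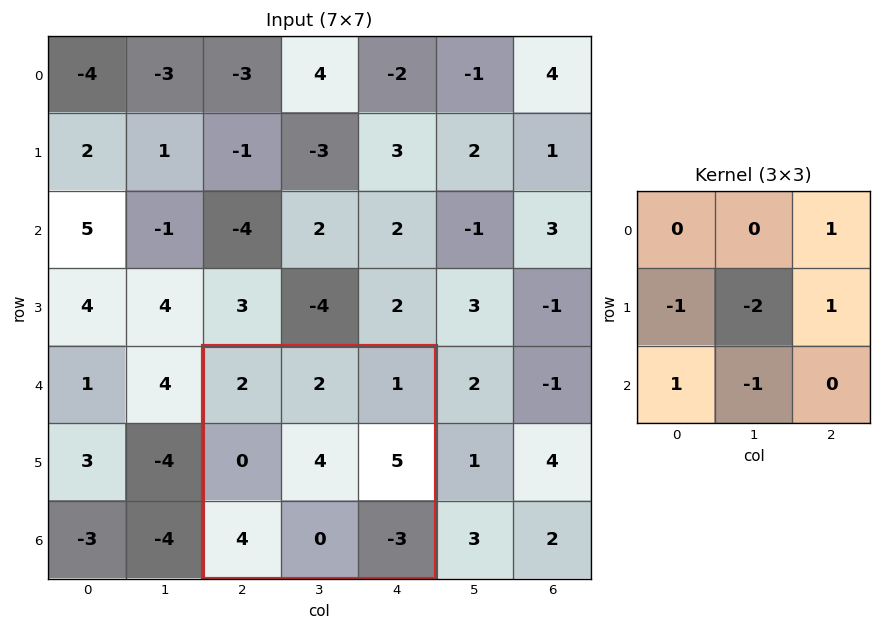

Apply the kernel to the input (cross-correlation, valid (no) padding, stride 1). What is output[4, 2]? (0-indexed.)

2

The receptive field on the input at this output position is [2 2 1 / 0 4 5 / 4 0 -3]. Elementwise product with the kernel and sum: 1·1 + 0·-1 + 4·-2 + 5·1 + 4·1 + 0·-1.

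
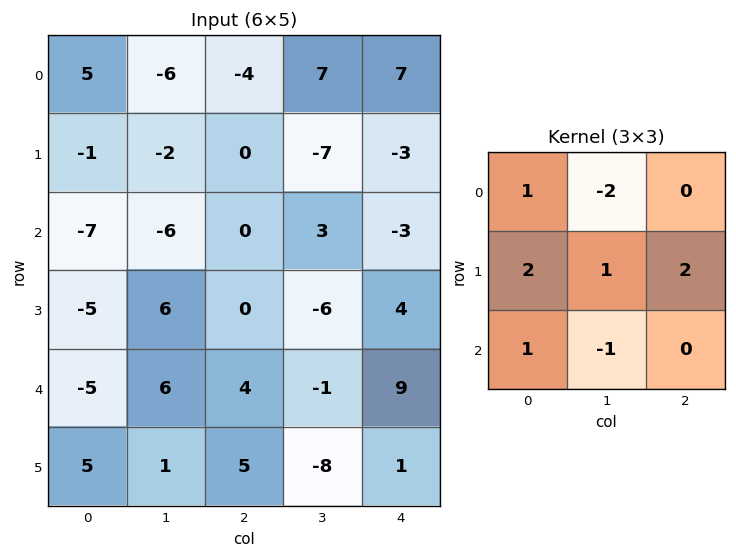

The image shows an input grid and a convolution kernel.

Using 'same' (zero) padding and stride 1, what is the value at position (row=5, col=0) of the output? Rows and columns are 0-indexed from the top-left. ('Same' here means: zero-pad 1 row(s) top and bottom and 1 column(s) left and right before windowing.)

17

The receptive field on the zero-padded input at this output position is [0 -5 6 / 0 5 1 / 0 0 0]. Elementwise product with the kernel and sum: 0·1 + -5·-2 + 0·2 + 5·1 + 1·2 + 0·1 + 0·-1.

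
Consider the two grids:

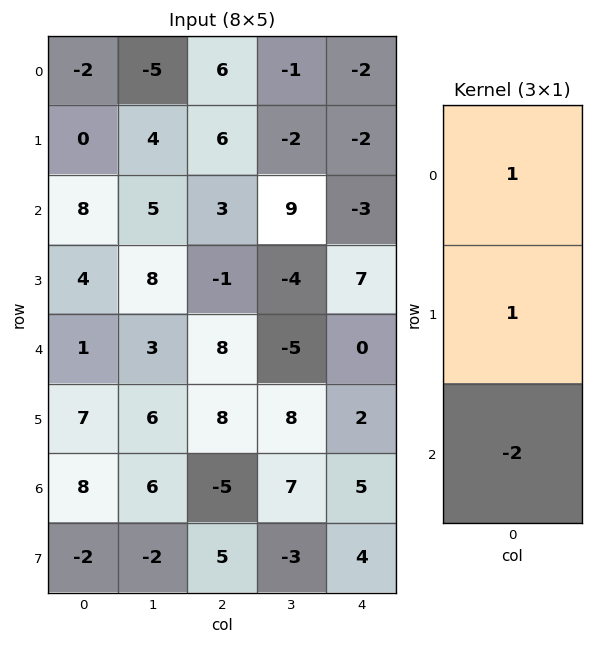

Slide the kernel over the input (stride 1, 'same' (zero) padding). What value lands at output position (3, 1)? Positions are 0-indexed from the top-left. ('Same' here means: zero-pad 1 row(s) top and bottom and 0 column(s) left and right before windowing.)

7

The receptive field on the zero-padded input at this output position is [5 / 8 / 3]. Elementwise product with the kernel and sum: 5·1 + 8·1 + 3·-2.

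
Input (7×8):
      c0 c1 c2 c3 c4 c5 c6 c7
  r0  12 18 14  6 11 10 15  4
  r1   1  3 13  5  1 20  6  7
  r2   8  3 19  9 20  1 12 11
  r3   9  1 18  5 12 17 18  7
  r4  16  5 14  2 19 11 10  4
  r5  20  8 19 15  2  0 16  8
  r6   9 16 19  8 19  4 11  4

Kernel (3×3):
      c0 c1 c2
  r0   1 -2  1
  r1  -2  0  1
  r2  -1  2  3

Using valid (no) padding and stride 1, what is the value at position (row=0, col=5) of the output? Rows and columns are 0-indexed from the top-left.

7

The receptive field on the input at this output position is [10 15 4 / 20 6 7 / 1 12 11]. Elementwise product with the kernel and sum: 10·1 + 15·-2 + 4·1 + 20·-2 + 7·1 + 1·-1 + 12·2 + 11·3.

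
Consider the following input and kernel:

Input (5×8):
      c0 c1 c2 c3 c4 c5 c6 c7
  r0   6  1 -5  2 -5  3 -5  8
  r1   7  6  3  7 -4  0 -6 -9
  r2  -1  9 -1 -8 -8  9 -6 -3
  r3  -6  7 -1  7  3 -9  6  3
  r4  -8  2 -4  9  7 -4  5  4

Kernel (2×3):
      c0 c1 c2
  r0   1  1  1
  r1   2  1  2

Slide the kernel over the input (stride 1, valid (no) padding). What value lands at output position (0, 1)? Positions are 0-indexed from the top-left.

The receptive field on the input at this output position is [1 -5 2 / 6 3 7]. Elementwise product with the kernel and sum: 1·1 + -5·1 + 2·1 + 6·2 + 3·1 + 7·2.

27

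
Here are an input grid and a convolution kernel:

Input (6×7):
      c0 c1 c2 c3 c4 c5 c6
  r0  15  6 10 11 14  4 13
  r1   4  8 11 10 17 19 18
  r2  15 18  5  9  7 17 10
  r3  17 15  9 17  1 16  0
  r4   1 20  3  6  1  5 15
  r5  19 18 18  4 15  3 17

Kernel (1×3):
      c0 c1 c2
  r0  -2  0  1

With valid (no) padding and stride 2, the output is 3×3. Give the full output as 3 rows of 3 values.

Output[0,0]: The receptive field on the input at this output position is [15 6 10]. Elementwise product with the kernel and sum: 15·-2 + 10·1.

-20 -6 -15
-25 -3 -4
1 -5 13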